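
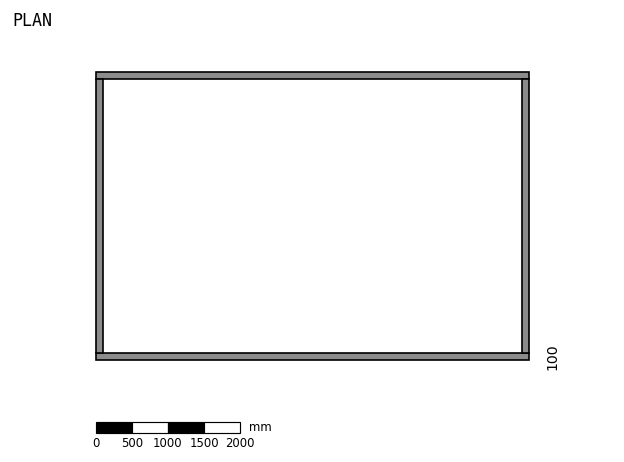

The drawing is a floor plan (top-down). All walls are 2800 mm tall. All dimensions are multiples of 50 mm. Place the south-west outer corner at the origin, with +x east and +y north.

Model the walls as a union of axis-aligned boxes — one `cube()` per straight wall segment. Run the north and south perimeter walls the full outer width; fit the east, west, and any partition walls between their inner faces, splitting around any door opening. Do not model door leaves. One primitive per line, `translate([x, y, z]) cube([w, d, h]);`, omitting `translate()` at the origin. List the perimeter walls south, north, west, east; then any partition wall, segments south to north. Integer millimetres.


cube([6000, 100, 2800]);
translate([0, 3900, 0]) cube([6000, 100, 2800]);
translate([0, 100, 0]) cube([100, 3800, 2800]);
translate([5900, 100, 0]) cube([100, 3800, 2800]);


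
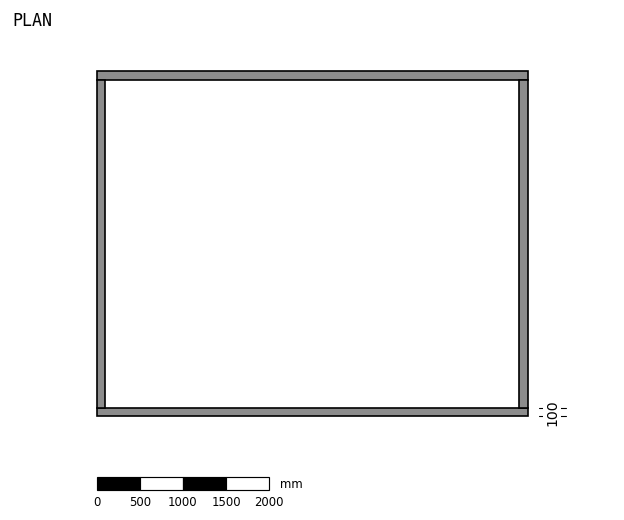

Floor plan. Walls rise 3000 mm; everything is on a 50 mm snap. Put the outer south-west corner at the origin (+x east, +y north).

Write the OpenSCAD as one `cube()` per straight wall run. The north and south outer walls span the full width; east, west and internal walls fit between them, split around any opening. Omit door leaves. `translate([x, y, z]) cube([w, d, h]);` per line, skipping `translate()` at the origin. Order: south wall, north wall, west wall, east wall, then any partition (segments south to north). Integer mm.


cube([5000, 100, 3000]);
translate([0, 3900, 0]) cube([5000, 100, 3000]);
translate([0, 100, 0]) cube([100, 3800, 3000]);
translate([4900, 100, 0]) cube([100, 3800, 3000]);


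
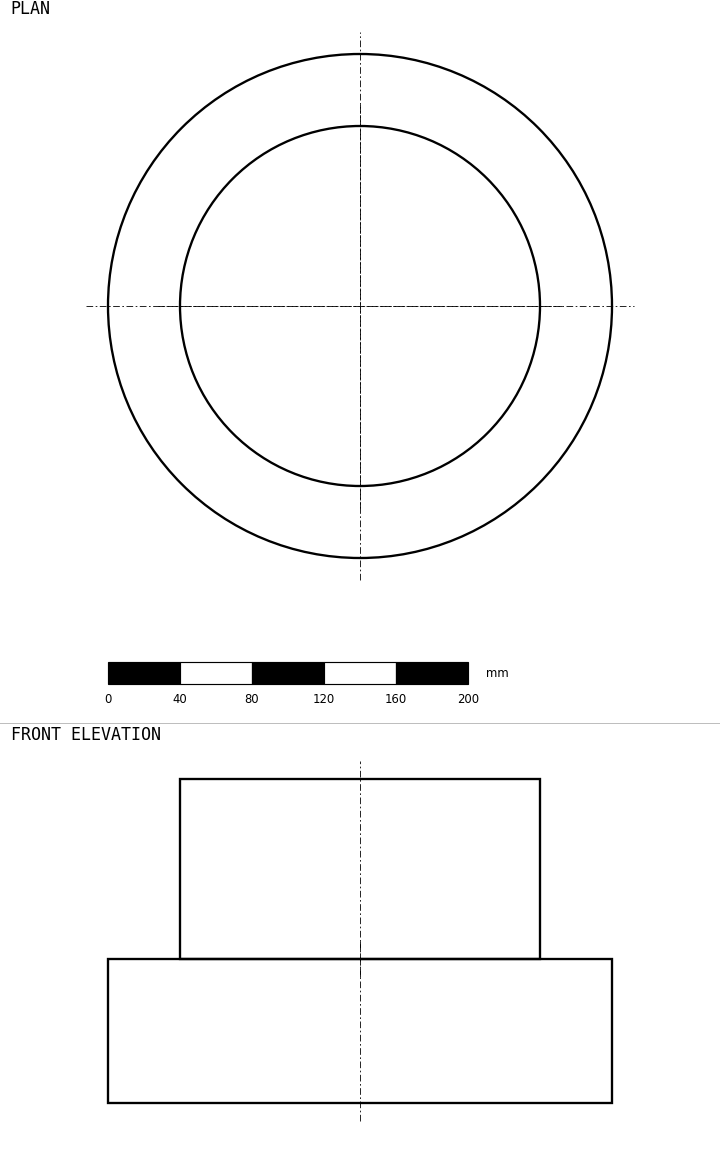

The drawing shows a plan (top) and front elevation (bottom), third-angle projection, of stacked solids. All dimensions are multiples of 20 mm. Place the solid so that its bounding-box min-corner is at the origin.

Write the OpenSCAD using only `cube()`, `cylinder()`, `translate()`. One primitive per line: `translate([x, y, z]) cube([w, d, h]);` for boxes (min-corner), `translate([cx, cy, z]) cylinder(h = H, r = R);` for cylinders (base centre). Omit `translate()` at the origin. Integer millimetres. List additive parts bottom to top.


translate([140, 140, 0]) cylinder(h = 80, r = 140);
translate([140, 140, 80]) cylinder(h = 100, r = 100);


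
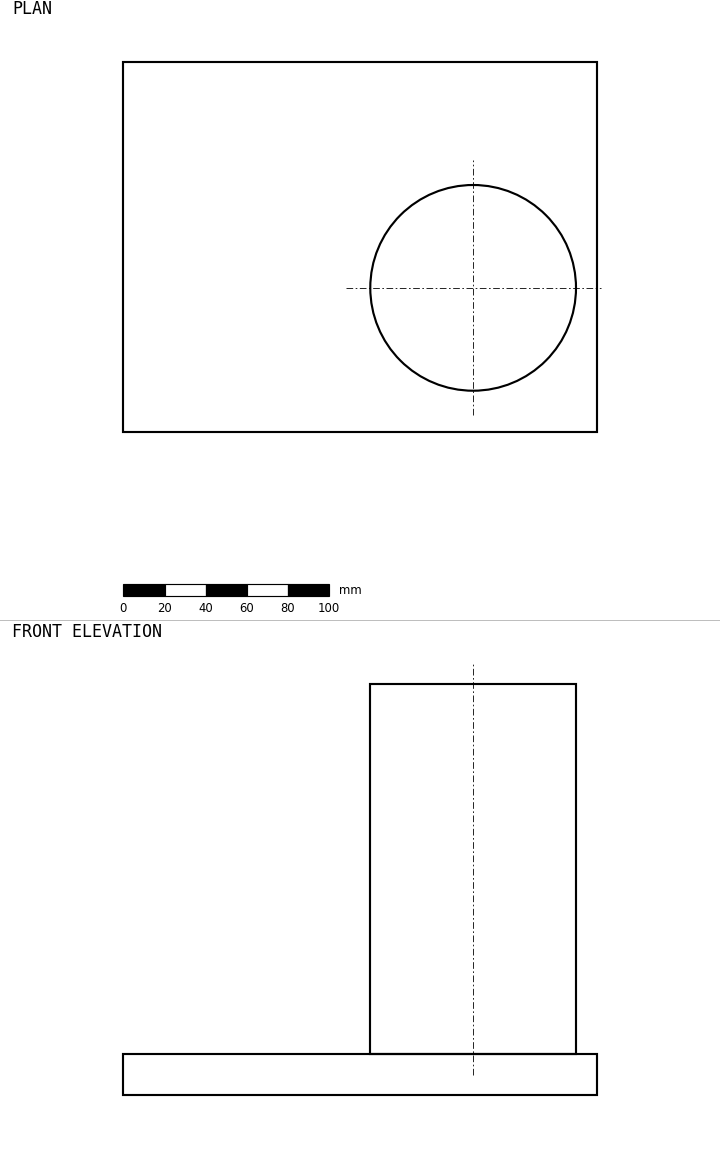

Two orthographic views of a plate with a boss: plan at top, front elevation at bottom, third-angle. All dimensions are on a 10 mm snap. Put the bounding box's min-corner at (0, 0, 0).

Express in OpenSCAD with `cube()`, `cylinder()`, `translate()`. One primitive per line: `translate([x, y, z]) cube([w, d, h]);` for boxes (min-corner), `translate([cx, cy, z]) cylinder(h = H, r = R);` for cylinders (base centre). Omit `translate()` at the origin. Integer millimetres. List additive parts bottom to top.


cube([230, 180, 20]);
translate([170, 70, 20]) cylinder(h = 180, r = 50);


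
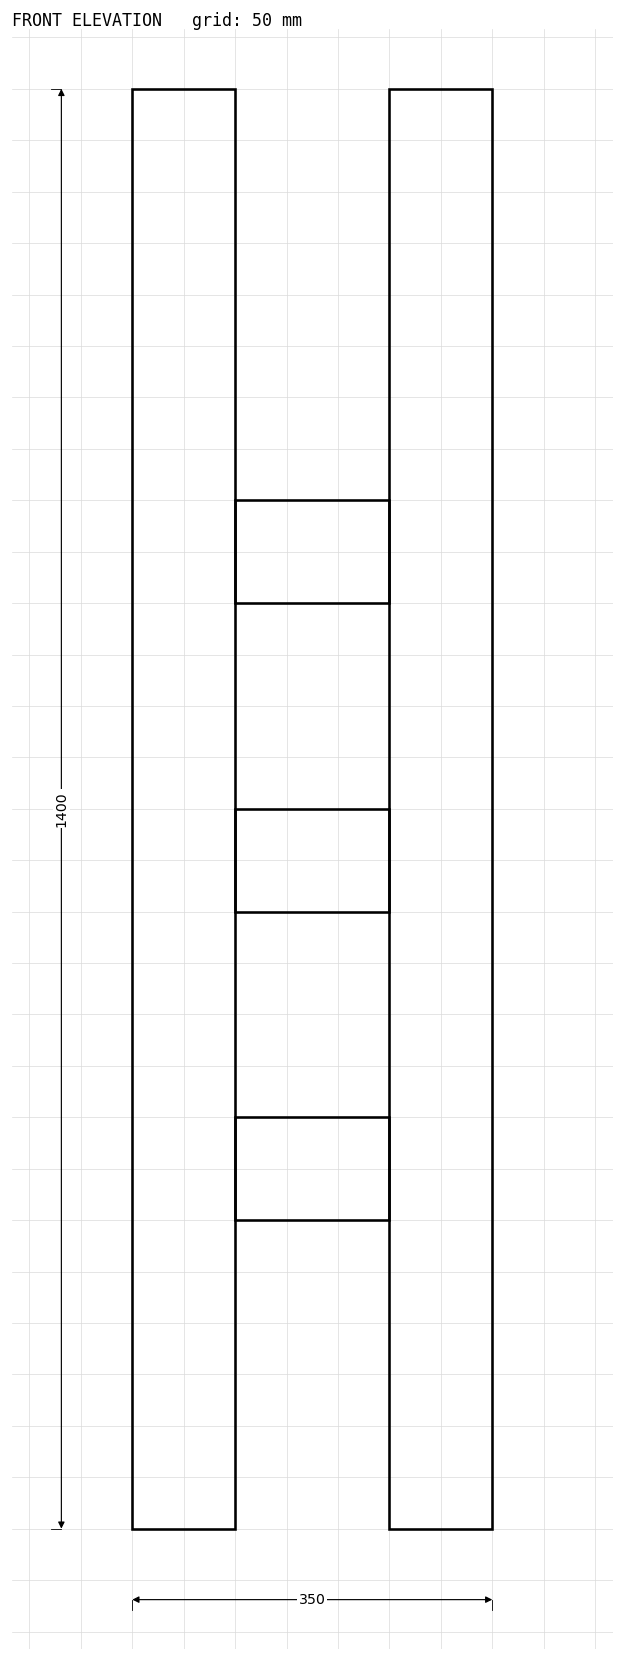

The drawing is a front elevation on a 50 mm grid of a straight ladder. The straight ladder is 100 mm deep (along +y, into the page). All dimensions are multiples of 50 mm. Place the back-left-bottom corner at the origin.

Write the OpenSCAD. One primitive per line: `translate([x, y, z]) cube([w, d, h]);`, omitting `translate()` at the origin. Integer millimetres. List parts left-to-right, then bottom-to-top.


cube([100, 100, 1400]);
translate([100, 0, 300]) cube([150, 100, 100]);
translate([100, 0, 600]) cube([150, 100, 100]);
translate([100, 0, 900]) cube([150, 100, 100]);
translate([250, 0, 0]) cube([100, 100, 1400]);


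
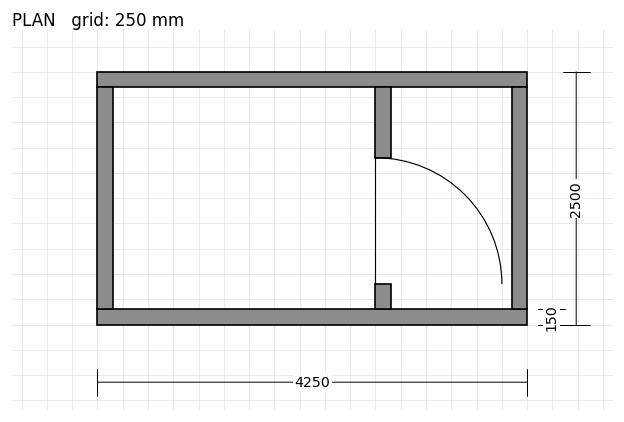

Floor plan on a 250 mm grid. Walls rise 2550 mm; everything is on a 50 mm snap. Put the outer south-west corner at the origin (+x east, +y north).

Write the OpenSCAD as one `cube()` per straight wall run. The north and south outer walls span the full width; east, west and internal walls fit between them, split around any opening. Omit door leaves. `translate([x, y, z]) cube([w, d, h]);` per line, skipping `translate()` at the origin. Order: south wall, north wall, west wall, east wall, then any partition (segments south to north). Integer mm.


cube([4250, 150, 2550]);
translate([0, 2350, 0]) cube([4250, 150, 2550]);
translate([0, 150, 0]) cube([150, 2200, 2550]);
translate([4100, 150, 0]) cube([150, 2200, 2550]);
translate([2750, 150, 0]) cube([150, 250, 2550]);
translate([2750, 1650, 0]) cube([150, 700, 2550]);


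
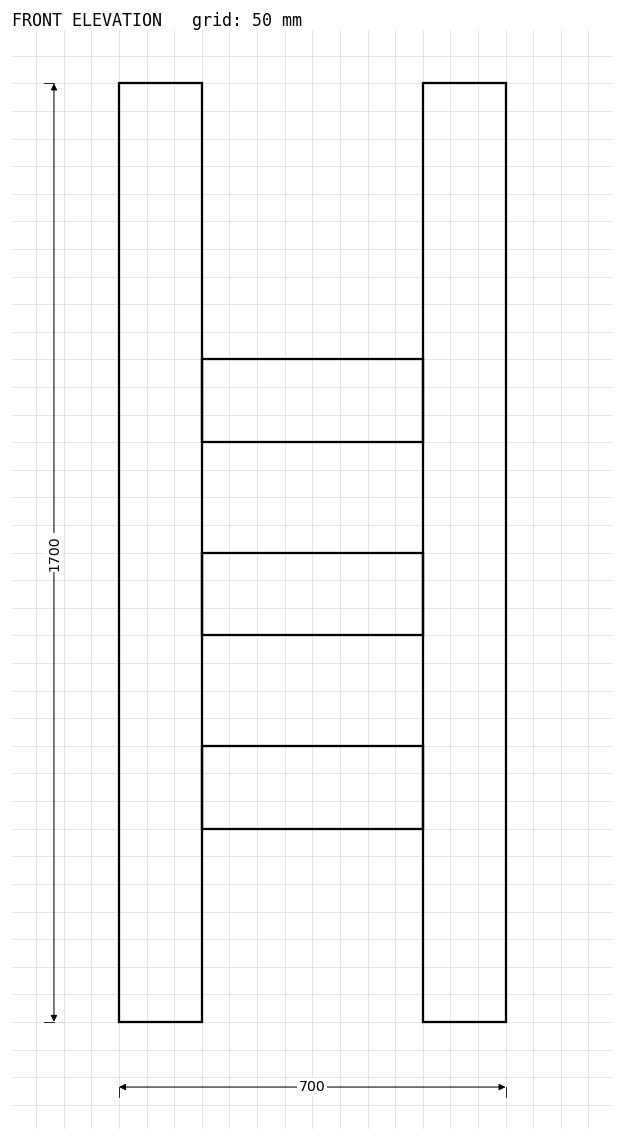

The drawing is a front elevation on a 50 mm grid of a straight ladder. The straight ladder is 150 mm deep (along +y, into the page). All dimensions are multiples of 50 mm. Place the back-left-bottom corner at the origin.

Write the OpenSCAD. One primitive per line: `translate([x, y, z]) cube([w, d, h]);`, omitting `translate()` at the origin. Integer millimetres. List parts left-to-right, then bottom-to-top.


cube([150, 150, 1700]);
translate([150, 0, 350]) cube([400, 150, 150]);
translate([150, 0, 700]) cube([400, 150, 150]);
translate([150, 0, 1050]) cube([400, 150, 150]);
translate([550, 0, 0]) cube([150, 150, 1700]);


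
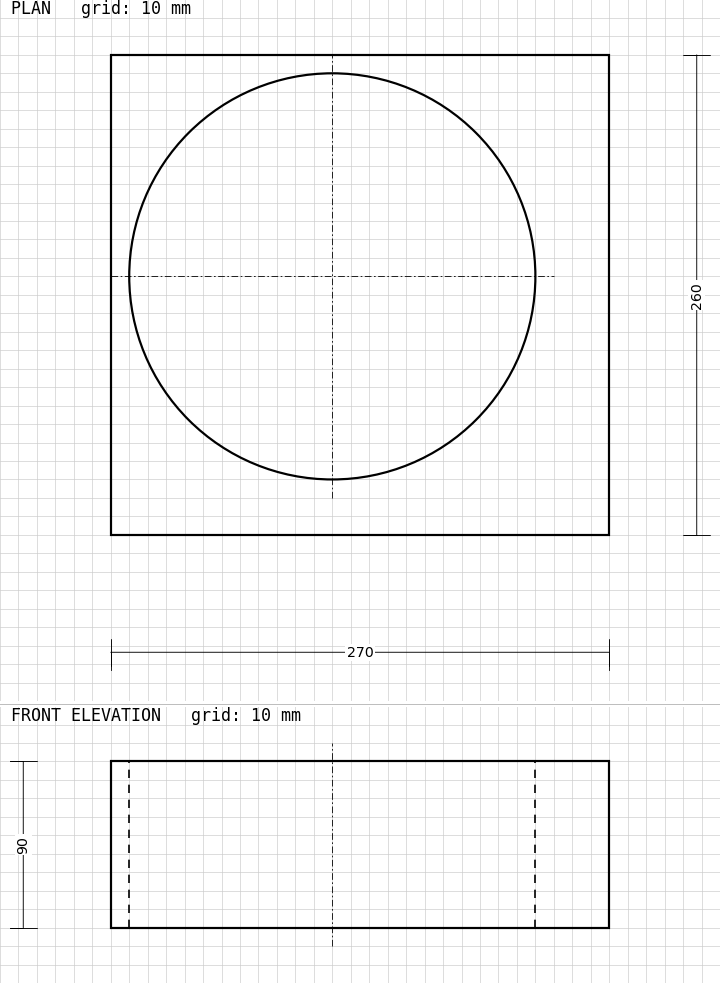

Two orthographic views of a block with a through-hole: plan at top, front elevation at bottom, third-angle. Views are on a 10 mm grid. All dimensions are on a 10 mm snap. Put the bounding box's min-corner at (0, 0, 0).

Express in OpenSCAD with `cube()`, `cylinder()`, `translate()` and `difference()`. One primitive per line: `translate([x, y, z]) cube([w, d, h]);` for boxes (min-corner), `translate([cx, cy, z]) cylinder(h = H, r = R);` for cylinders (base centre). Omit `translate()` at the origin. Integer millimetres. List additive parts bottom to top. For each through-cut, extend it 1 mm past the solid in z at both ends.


difference() {
  cube([270, 260, 90]);
  translate([120, 140, -1]) cylinder(h = 92, r = 110);
}


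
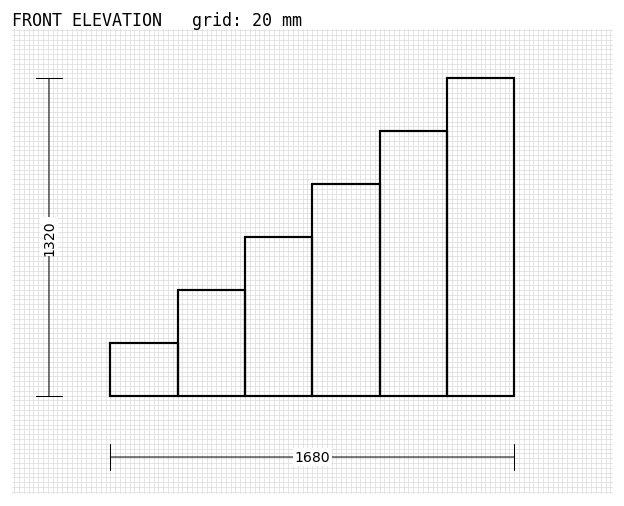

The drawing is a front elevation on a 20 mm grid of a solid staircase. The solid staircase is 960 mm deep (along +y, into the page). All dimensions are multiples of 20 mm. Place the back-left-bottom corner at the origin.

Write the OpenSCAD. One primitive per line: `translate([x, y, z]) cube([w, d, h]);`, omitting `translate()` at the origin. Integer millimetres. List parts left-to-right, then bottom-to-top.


cube([280, 960, 220]);
translate([280, 0, 0]) cube([280, 960, 440]);
translate([560, 0, 0]) cube([280, 960, 660]);
translate([840, 0, 0]) cube([280, 960, 880]);
translate([1120, 0, 0]) cube([280, 960, 1100]);
translate([1400, 0, 0]) cube([280, 960, 1320]);


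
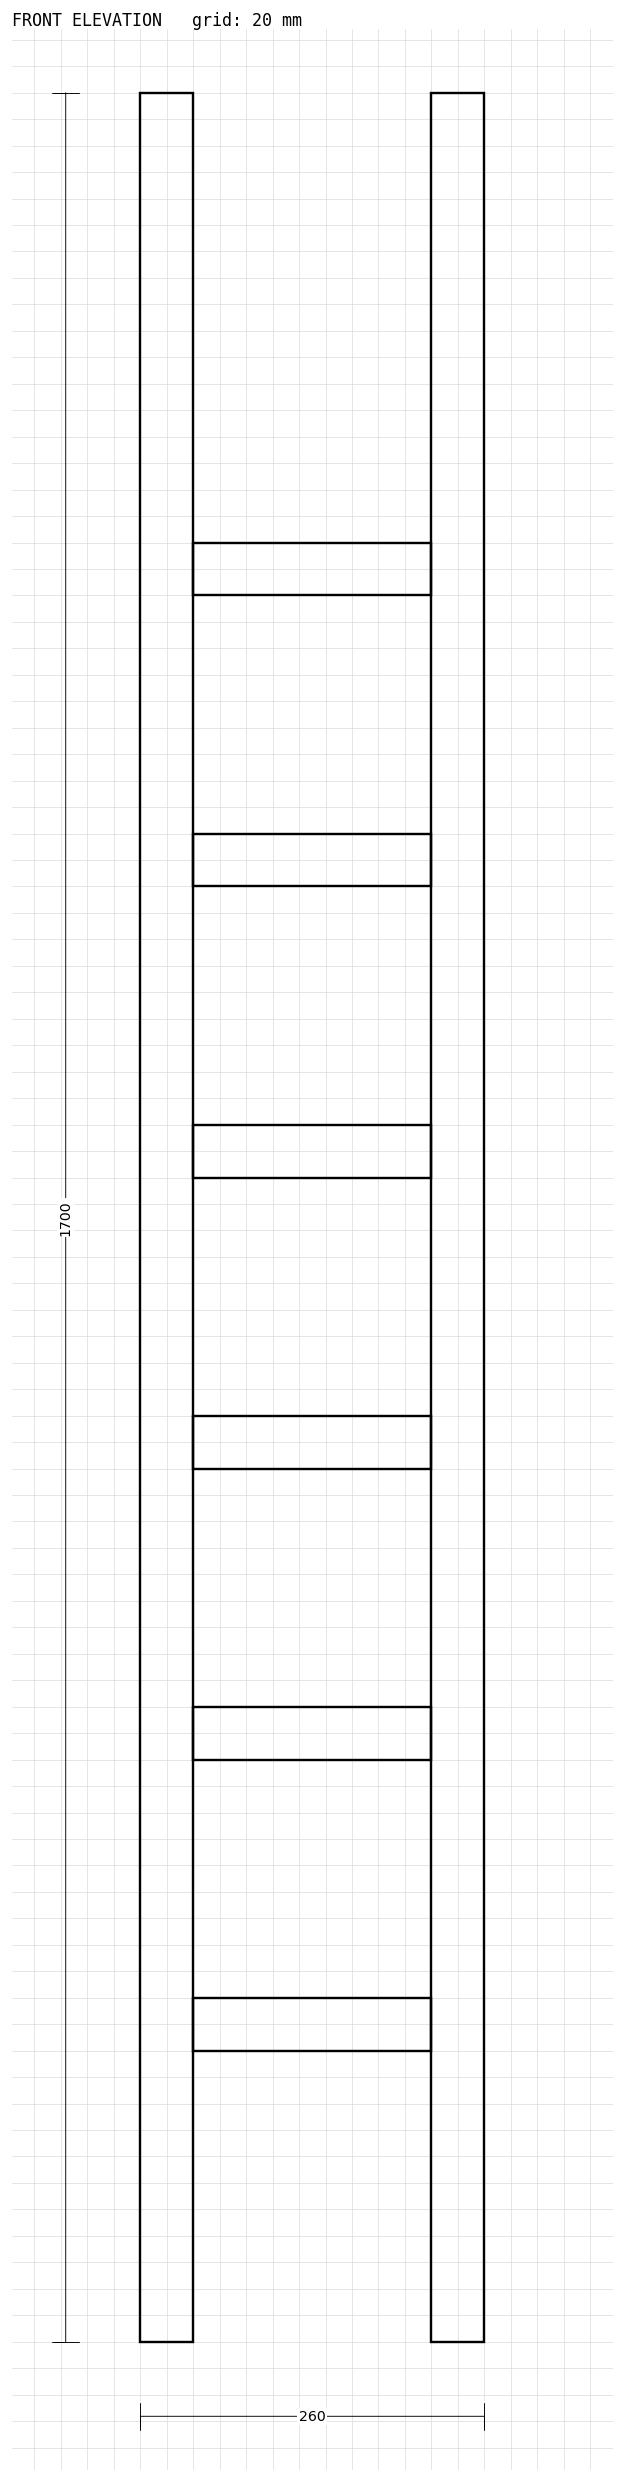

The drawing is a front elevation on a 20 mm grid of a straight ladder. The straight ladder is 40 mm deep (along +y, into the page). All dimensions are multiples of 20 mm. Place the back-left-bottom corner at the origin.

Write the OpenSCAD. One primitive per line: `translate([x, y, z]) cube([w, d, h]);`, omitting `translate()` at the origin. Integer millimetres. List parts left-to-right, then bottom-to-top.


cube([40, 40, 1700]);
translate([40, 0, 220]) cube([180, 40, 40]);
translate([40, 0, 440]) cube([180, 40, 40]);
translate([40, 0, 660]) cube([180, 40, 40]);
translate([40, 0, 880]) cube([180, 40, 40]);
translate([40, 0, 1100]) cube([180, 40, 40]);
translate([40, 0, 1320]) cube([180, 40, 40]);
translate([220, 0, 0]) cube([40, 40, 1700]);


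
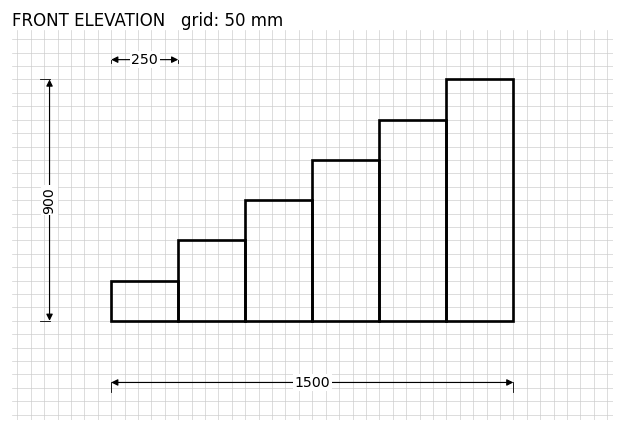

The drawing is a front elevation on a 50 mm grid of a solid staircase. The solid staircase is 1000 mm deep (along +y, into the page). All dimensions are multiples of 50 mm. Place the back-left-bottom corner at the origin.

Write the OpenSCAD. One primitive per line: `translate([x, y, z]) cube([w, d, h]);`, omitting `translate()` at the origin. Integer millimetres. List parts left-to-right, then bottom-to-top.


cube([250, 1000, 150]);
translate([250, 0, 0]) cube([250, 1000, 300]);
translate([500, 0, 0]) cube([250, 1000, 450]);
translate([750, 0, 0]) cube([250, 1000, 600]);
translate([1000, 0, 0]) cube([250, 1000, 750]);
translate([1250, 0, 0]) cube([250, 1000, 900]);


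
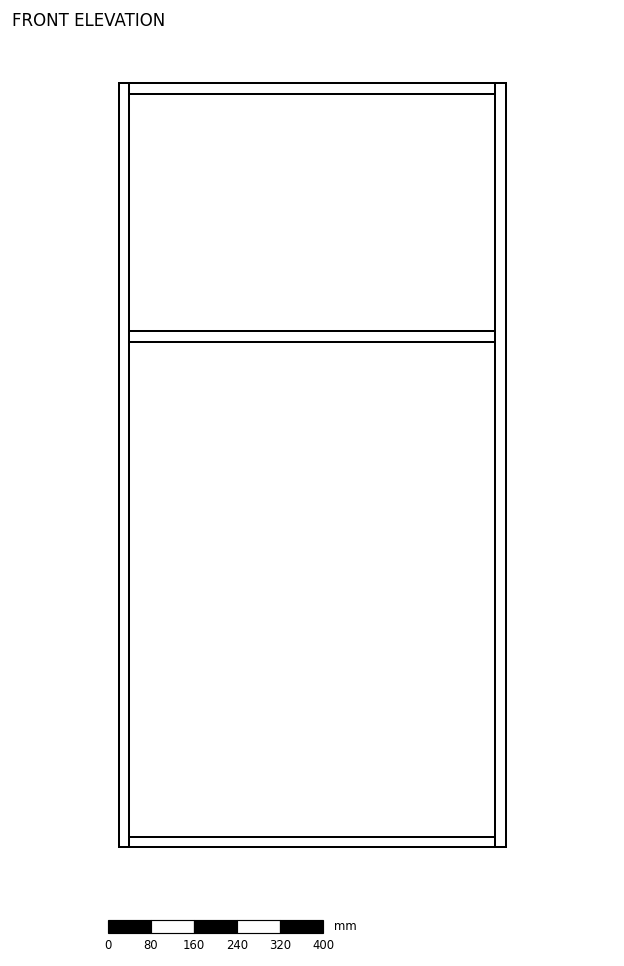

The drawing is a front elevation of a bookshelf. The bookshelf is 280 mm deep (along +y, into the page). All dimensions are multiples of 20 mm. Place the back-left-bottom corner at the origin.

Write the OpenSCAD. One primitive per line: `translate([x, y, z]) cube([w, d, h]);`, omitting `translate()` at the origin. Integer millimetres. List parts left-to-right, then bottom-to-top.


cube([20, 280, 1420]);
translate([20, 0, 0]) cube([680, 280, 20]);
translate([20, 0, 940]) cube([680, 280, 20]);
translate([20, 0, 1400]) cube([680, 280, 20]);
translate([700, 0, 0]) cube([20, 280, 1420]);


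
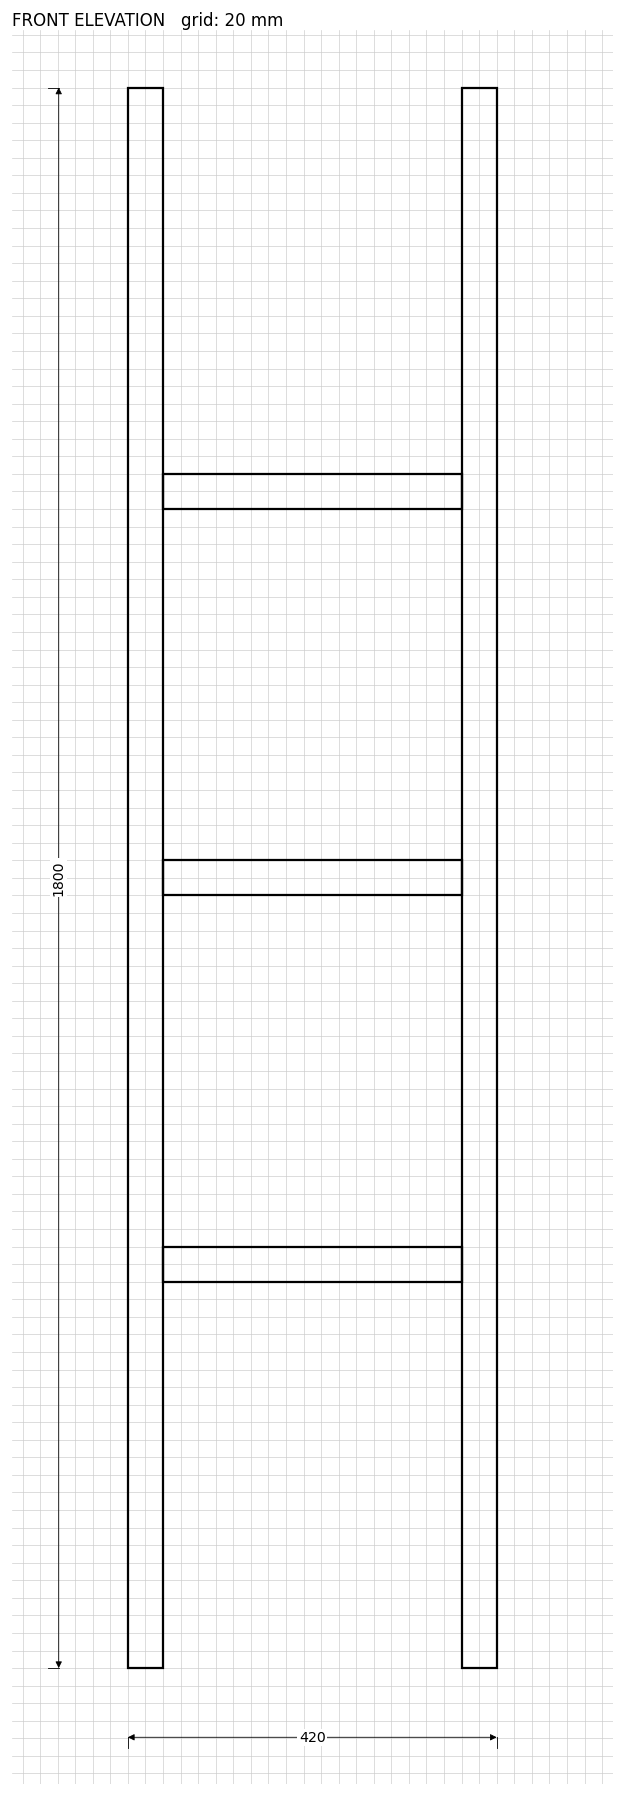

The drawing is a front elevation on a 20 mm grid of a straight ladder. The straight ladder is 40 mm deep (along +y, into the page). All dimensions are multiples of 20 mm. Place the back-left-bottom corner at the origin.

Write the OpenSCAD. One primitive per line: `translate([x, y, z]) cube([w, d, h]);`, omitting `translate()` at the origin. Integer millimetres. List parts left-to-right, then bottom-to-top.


cube([40, 40, 1800]);
translate([40, 0, 440]) cube([340, 40, 40]);
translate([40, 0, 880]) cube([340, 40, 40]);
translate([40, 0, 1320]) cube([340, 40, 40]);
translate([380, 0, 0]) cube([40, 40, 1800]);


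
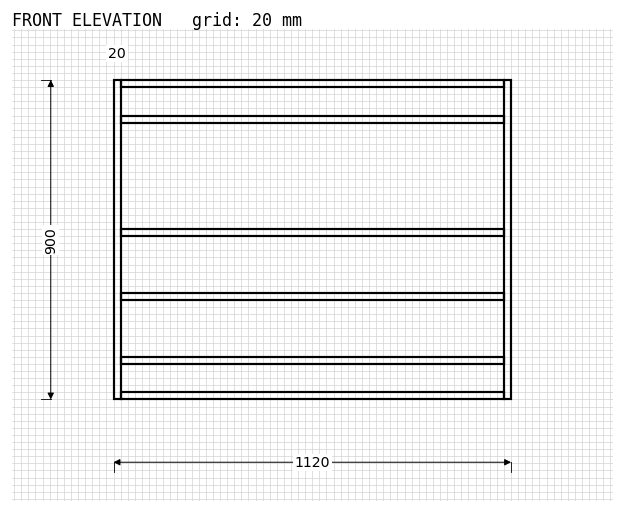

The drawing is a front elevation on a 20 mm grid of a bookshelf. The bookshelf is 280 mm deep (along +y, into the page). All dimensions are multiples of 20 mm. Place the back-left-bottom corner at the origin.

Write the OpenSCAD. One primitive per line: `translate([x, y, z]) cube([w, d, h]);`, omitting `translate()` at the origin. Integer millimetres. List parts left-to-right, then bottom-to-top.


cube([20, 280, 900]);
translate([20, 0, 0]) cube([1080, 280, 20]);
translate([20, 0, 100]) cube([1080, 280, 20]);
translate([20, 0, 280]) cube([1080, 280, 20]);
translate([20, 0, 460]) cube([1080, 280, 20]);
translate([20, 0, 780]) cube([1080, 280, 20]);
translate([20, 0, 880]) cube([1080, 280, 20]);
translate([1100, 0, 0]) cube([20, 280, 900]);


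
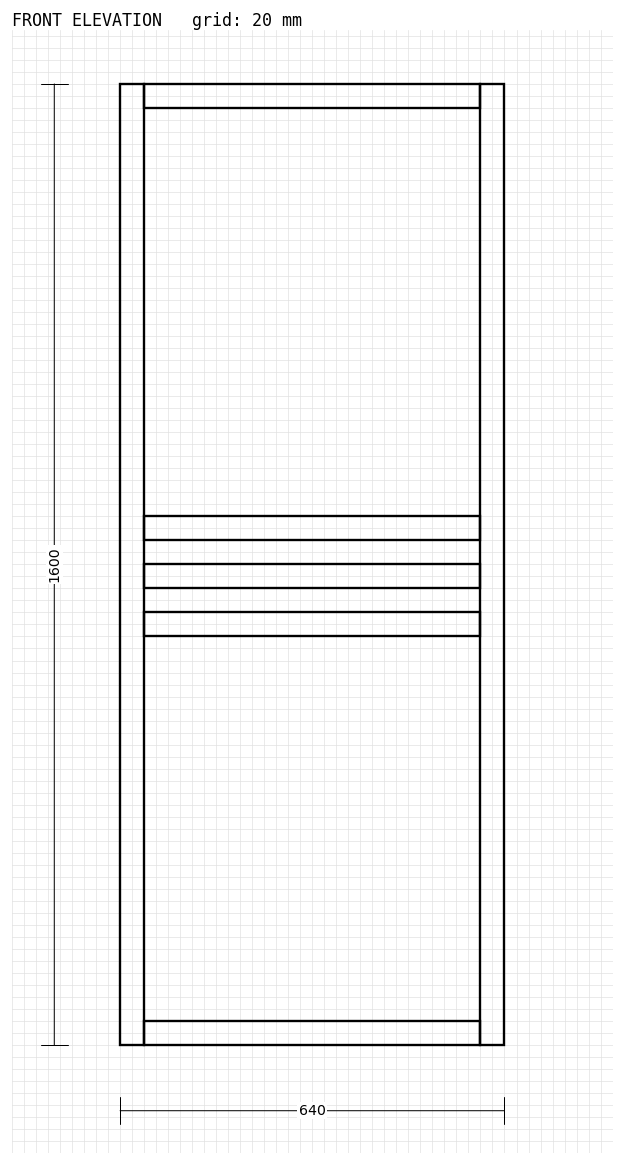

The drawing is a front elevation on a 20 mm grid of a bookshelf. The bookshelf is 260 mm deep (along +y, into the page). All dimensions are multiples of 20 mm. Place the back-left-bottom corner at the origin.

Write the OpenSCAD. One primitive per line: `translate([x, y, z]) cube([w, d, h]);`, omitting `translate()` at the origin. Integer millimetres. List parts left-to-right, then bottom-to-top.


cube([40, 260, 1600]);
translate([40, 0, 0]) cube([560, 260, 40]);
translate([40, 0, 680]) cube([560, 260, 40]);
translate([40, 0, 760]) cube([560, 260, 40]);
translate([40, 0, 840]) cube([560, 260, 40]);
translate([40, 0, 1560]) cube([560, 260, 40]);
translate([600, 0, 0]) cube([40, 260, 1600]);


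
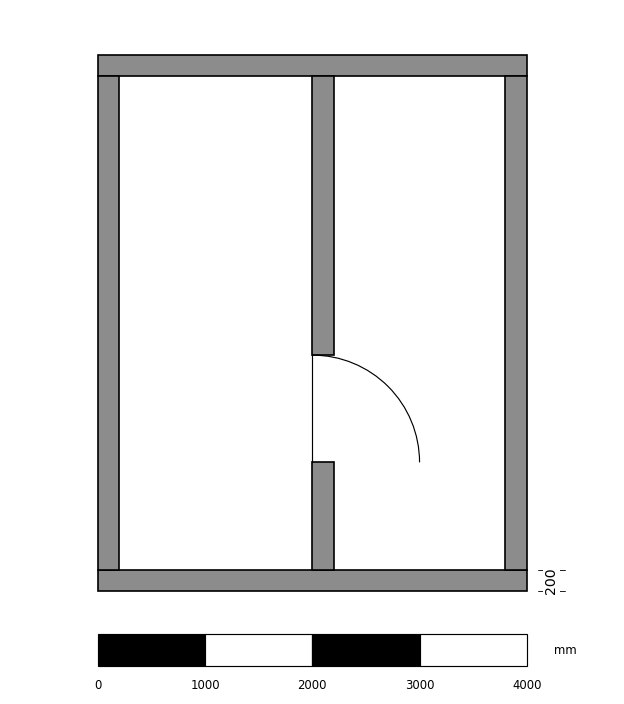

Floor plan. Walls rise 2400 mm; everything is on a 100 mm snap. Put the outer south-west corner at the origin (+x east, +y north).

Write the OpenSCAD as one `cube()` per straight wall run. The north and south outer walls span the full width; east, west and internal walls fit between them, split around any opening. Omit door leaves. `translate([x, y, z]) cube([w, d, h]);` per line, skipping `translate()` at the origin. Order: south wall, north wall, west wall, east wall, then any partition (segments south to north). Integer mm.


cube([4000, 200, 2400]);
translate([0, 4800, 0]) cube([4000, 200, 2400]);
translate([0, 200, 0]) cube([200, 4600, 2400]);
translate([3800, 200, 0]) cube([200, 4600, 2400]);
translate([2000, 200, 0]) cube([200, 1000, 2400]);
translate([2000, 2200, 0]) cube([200, 2600, 2400]);


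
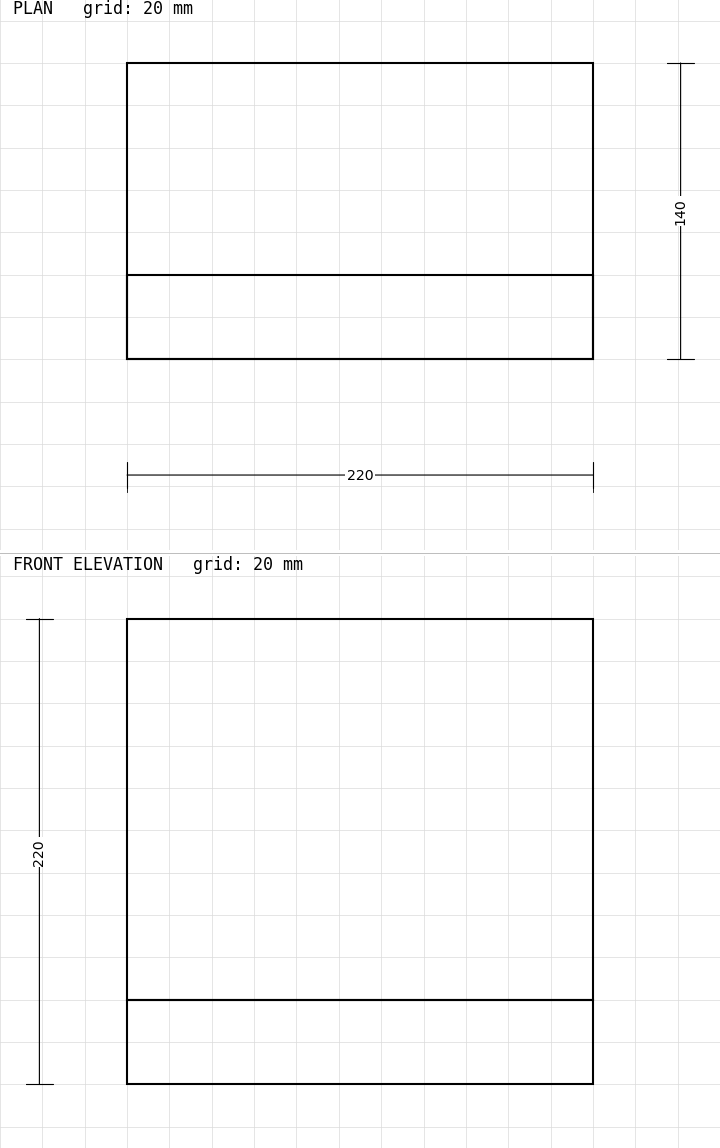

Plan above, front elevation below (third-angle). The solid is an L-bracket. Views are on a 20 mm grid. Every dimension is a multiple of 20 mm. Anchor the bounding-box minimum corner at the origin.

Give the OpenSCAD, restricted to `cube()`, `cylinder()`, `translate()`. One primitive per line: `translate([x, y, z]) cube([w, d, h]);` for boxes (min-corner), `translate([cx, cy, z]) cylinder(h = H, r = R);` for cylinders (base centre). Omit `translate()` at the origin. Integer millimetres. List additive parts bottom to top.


cube([220, 140, 40]);
translate([0, 0, 40]) cube([220, 40, 180]);


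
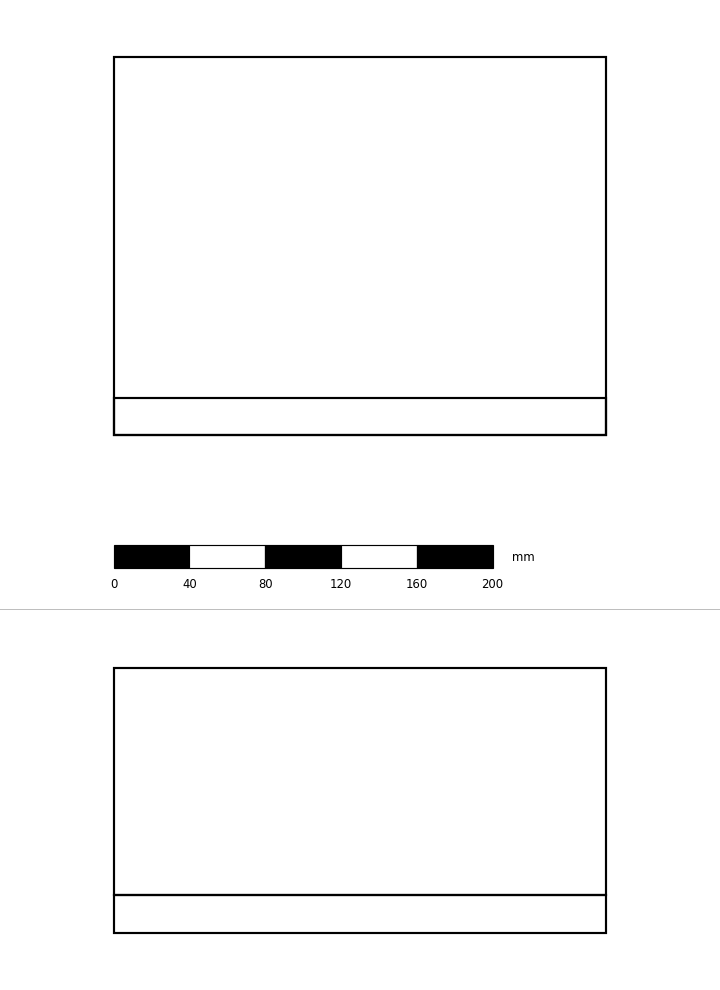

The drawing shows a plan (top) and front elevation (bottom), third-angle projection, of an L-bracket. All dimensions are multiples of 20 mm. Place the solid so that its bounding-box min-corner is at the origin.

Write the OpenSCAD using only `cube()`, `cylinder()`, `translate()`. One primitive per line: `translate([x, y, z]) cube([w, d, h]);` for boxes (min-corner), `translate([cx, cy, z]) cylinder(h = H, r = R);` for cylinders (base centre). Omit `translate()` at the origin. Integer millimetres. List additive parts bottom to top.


cube([260, 200, 20]);
translate([0, 0, 20]) cube([260, 20, 120]);


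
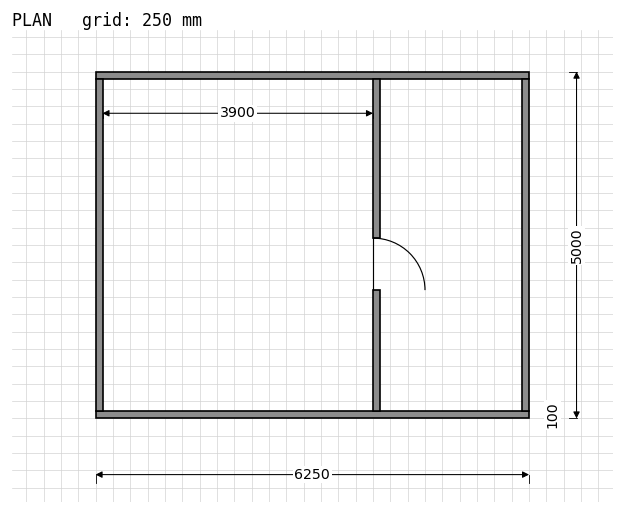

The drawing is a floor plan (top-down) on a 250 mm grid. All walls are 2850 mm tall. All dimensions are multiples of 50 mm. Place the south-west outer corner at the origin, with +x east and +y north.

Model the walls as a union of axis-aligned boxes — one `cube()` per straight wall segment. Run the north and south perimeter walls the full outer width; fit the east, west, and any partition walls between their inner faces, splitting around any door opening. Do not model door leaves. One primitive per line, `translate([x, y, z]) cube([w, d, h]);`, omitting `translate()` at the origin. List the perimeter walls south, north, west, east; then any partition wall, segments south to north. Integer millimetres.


cube([6250, 100, 2850]);
translate([0, 4900, 0]) cube([6250, 100, 2850]);
translate([0, 100, 0]) cube([100, 4800, 2850]);
translate([6150, 100, 0]) cube([100, 4800, 2850]);
translate([4000, 100, 0]) cube([100, 1750, 2850]);
translate([4000, 2600, 0]) cube([100, 2300, 2850]);


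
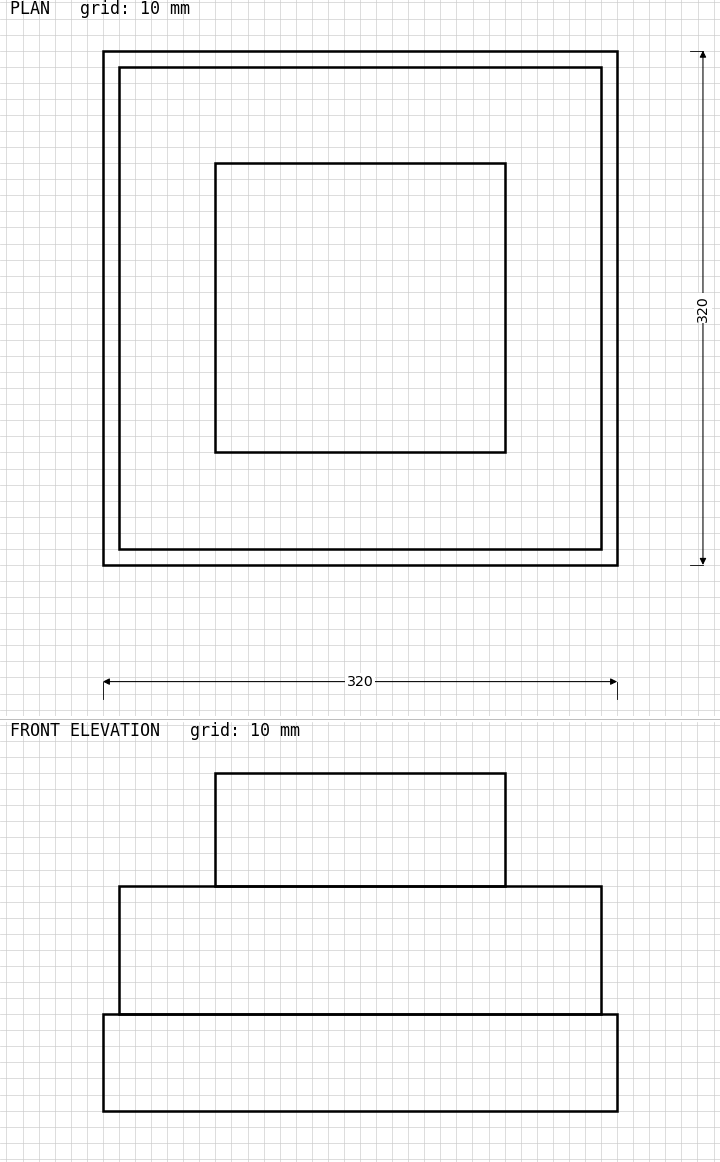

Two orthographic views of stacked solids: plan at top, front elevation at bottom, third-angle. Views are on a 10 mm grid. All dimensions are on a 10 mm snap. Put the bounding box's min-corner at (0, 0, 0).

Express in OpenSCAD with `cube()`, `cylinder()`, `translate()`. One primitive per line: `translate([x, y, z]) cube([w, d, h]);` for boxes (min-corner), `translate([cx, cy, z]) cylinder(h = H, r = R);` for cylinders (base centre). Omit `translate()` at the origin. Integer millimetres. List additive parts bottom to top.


cube([320, 320, 60]);
translate([10, 10, 60]) cube([300, 300, 80]);
translate([70, 70, 140]) cube([180, 180, 70]);


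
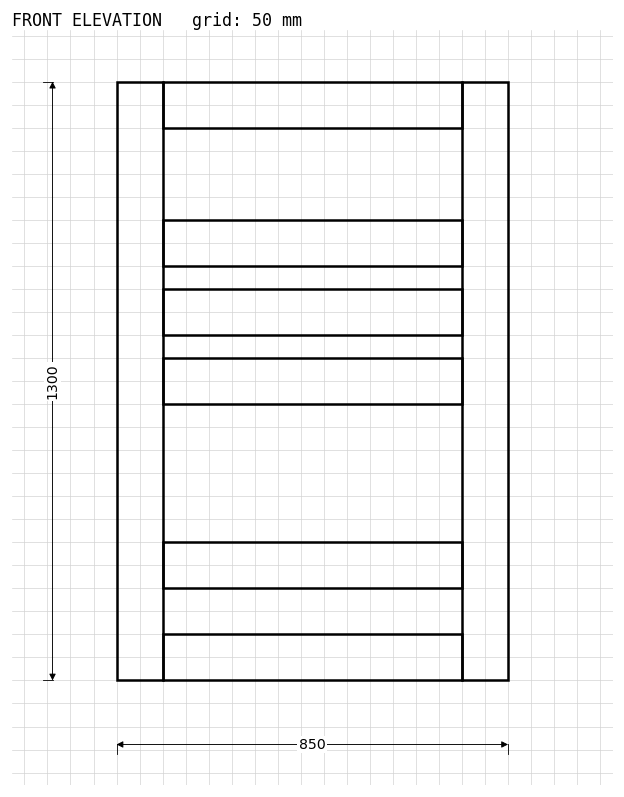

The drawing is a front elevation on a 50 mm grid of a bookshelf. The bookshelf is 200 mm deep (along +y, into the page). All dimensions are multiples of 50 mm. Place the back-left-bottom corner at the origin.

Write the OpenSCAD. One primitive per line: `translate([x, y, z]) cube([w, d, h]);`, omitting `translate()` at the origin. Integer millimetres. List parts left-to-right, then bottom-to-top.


cube([100, 200, 1300]);
translate([100, 0, 0]) cube([650, 200, 100]);
translate([100, 0, 200]) cube([650, 200, 100]);
translate([100, 0, 600]) cube([650, 200, 100]);
translate([100, 0, 750]) cube([650, 200, 100]);
translate([100, 0, 900]) cube([650, 200, 100]);
translate([100, 0, 1200]) cube([650, 200, 100]);
translate([750, 0, 0]) cube([100, 200, 1300]);


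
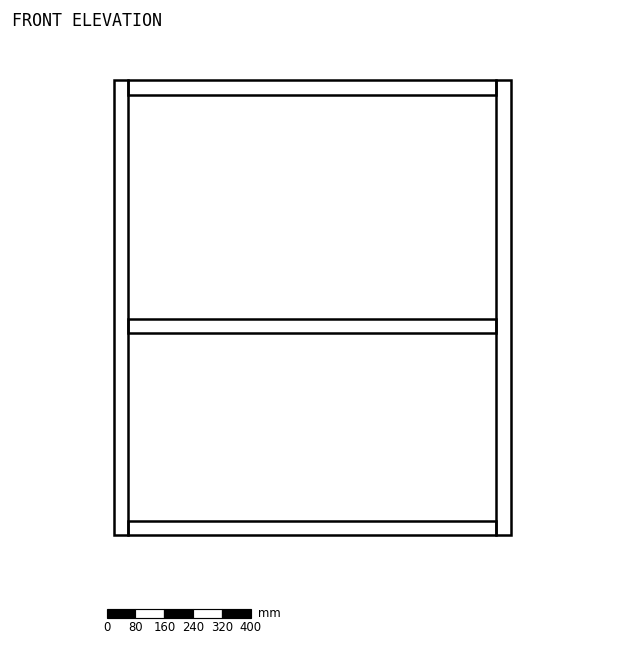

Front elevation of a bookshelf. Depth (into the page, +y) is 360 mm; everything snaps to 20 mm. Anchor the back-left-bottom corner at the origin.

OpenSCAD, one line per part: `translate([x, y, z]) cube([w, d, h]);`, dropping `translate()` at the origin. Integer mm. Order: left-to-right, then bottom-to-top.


cube([40, 360, 1260]);
translate([40, 0, 0]) cube([1020, 360, 40]);
translate([40, 0, 560]) cube([1020, 360, 40]);
translate([40, 0, 1220]) cube([1020, 360, 40]);
translate([1060, 0, 0]) cube([40, 360, 1260]);


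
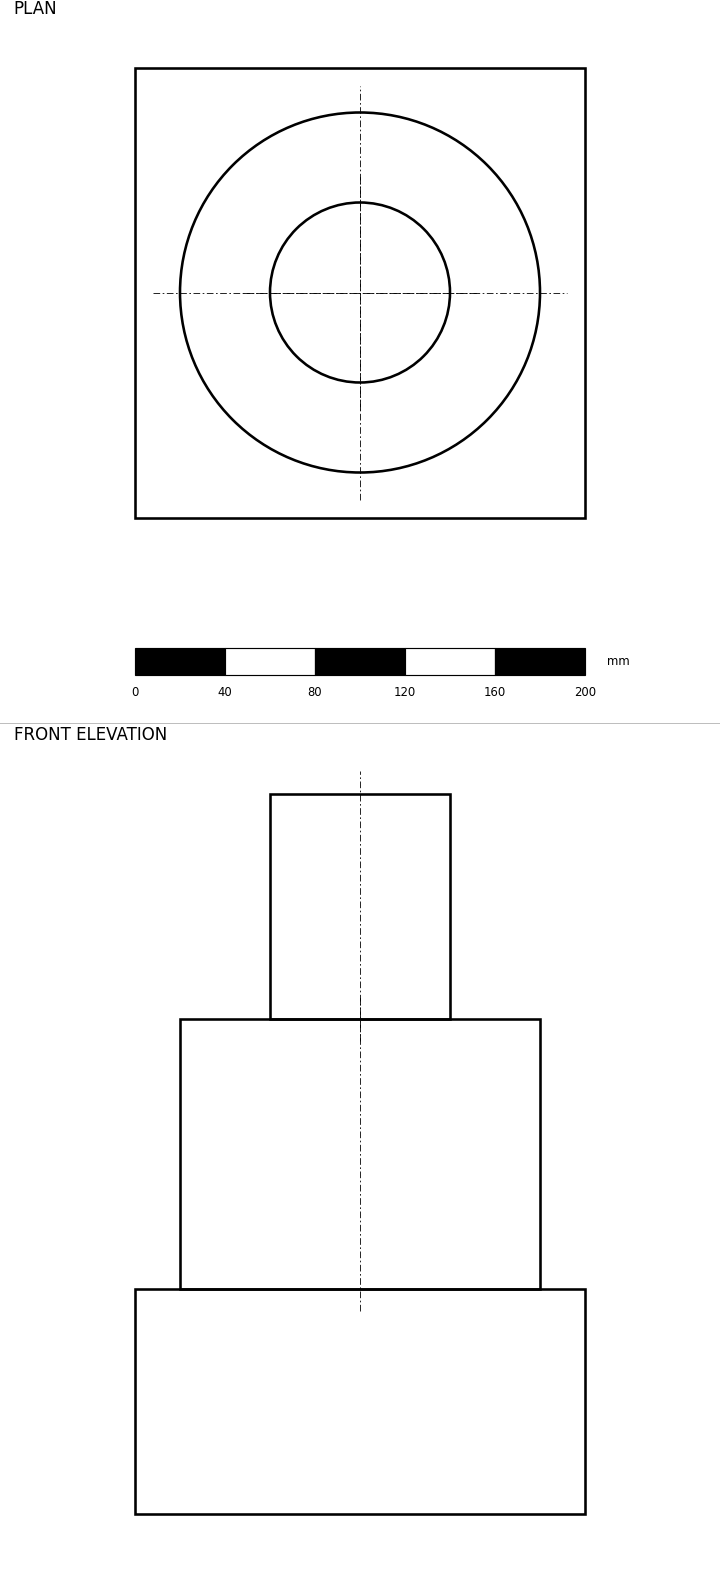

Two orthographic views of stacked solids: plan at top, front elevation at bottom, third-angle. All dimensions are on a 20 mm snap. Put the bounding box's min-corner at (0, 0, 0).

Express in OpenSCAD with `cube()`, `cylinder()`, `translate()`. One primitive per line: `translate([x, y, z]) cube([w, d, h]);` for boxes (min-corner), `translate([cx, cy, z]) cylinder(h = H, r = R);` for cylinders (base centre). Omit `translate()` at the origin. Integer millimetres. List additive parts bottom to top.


cube([200, 200, 100]);
translate([100, 100, 100]) cylinder(h = 120, r = 80);
translate([100, 100, 220]) cylinder(h = 100, r = 40);


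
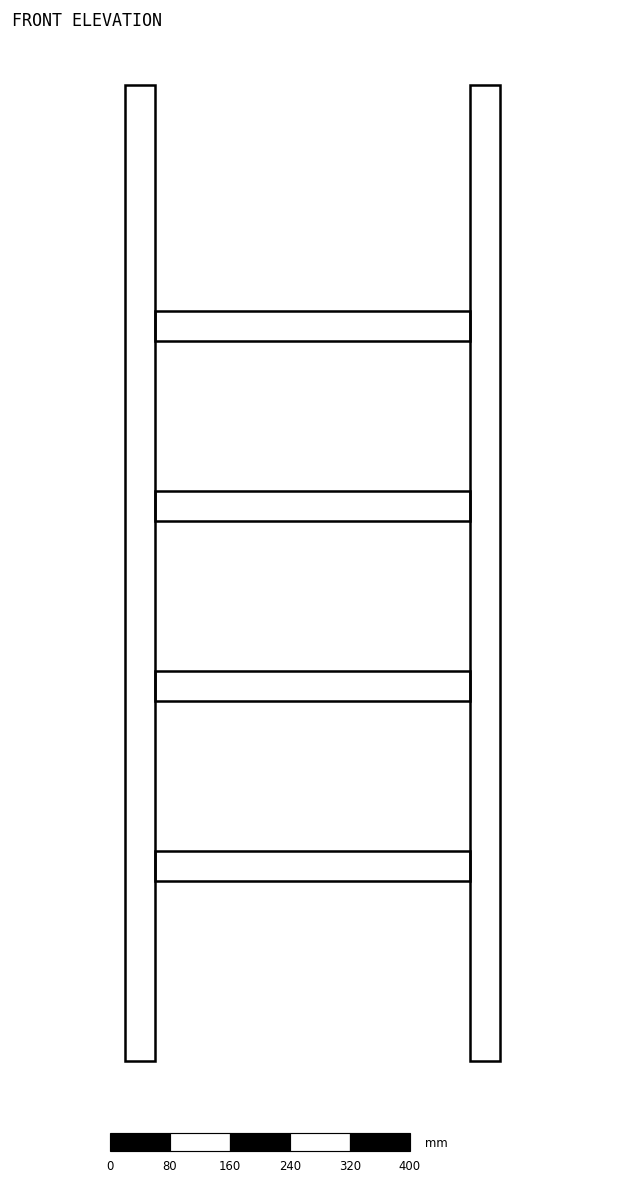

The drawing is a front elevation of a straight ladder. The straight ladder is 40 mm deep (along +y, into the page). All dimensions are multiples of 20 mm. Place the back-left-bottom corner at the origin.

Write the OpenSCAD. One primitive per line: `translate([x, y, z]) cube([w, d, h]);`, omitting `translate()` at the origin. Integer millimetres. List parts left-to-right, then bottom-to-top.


cube([40, 40, 1300]);
translate([40, 0, 240]) cube([420, 40, 40]);
translate([40, 0, 480]) cube([420, 40, 40]);
translate([40, 0, 720]) cube([420, 40, 40]);
translate([40, 0, 960]) cube([420, 40, 40]);
translate([460, 0, 0]) cube([40, 40, 1300]);


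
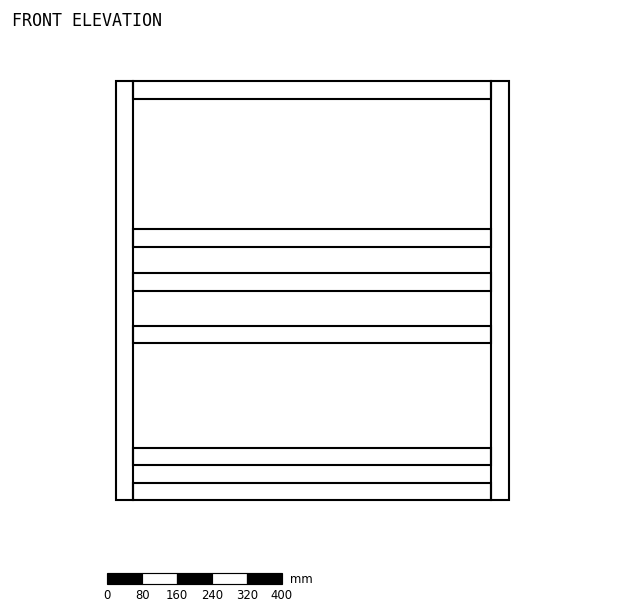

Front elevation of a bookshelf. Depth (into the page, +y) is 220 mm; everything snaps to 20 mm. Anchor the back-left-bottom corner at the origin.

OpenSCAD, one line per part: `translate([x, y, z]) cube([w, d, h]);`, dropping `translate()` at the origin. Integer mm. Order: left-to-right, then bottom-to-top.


cube([40, 220, 960]);
translate([40, 0, 0]) cube([820, 220, 40]);
translate([40, 0, 80]) cube([820, 220, 40]);
translate([40, 0, 360]) cube([820, 220, 40]);
translate([40, 0, 480]) cube([820, 220, 40]);
translate([40, 0, 580]) cube([820, 220, 40]);
translate([40, 0, 920]) cube([820, 220, 40]);
translate([860, 0, 0]) cube([40, 220, 960]);


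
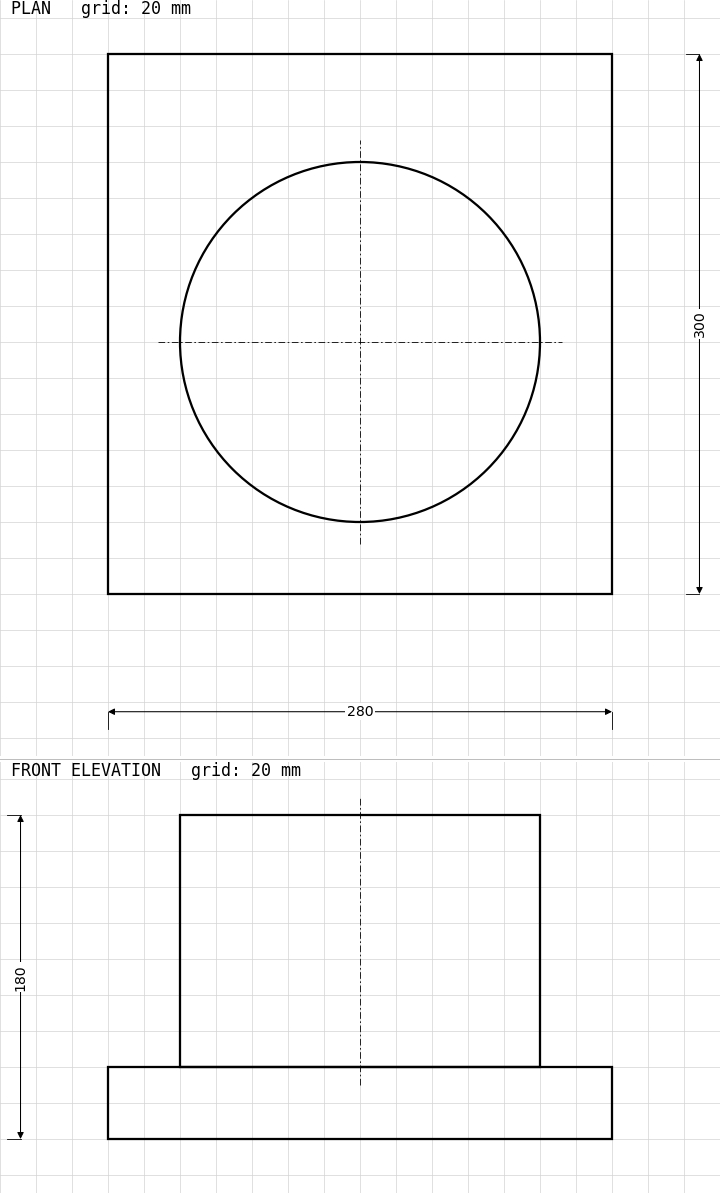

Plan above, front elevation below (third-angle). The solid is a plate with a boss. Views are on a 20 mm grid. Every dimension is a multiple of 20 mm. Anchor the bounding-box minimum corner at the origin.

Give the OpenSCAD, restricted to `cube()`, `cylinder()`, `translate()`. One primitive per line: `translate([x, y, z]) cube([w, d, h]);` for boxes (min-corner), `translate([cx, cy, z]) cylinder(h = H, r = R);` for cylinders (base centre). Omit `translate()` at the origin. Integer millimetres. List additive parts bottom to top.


cube([280, 300, 40]);
translate([140, 140, 40]) cylinder(h = 140, r = 100);


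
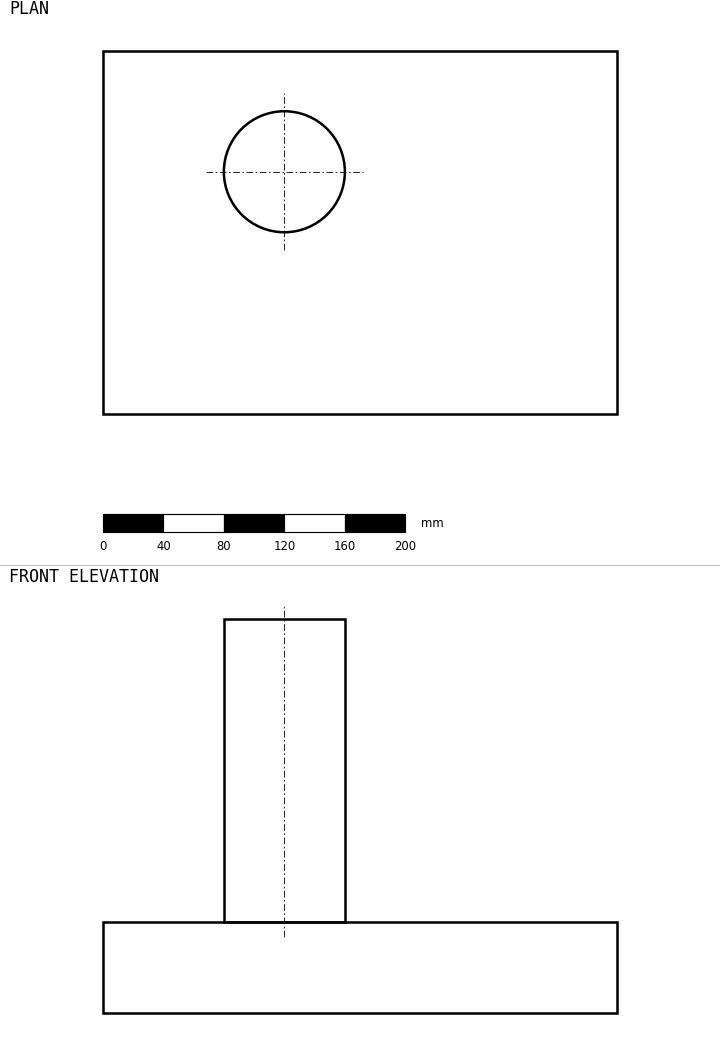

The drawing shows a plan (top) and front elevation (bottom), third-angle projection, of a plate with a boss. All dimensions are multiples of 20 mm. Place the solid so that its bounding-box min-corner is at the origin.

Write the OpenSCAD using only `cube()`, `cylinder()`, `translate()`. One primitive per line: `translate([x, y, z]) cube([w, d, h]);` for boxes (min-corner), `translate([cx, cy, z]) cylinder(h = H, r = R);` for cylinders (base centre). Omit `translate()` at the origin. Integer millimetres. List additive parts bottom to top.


cube([340, 240, 60]);
translate([120, 160, 60]) cylinder(h = 200, r = 40);


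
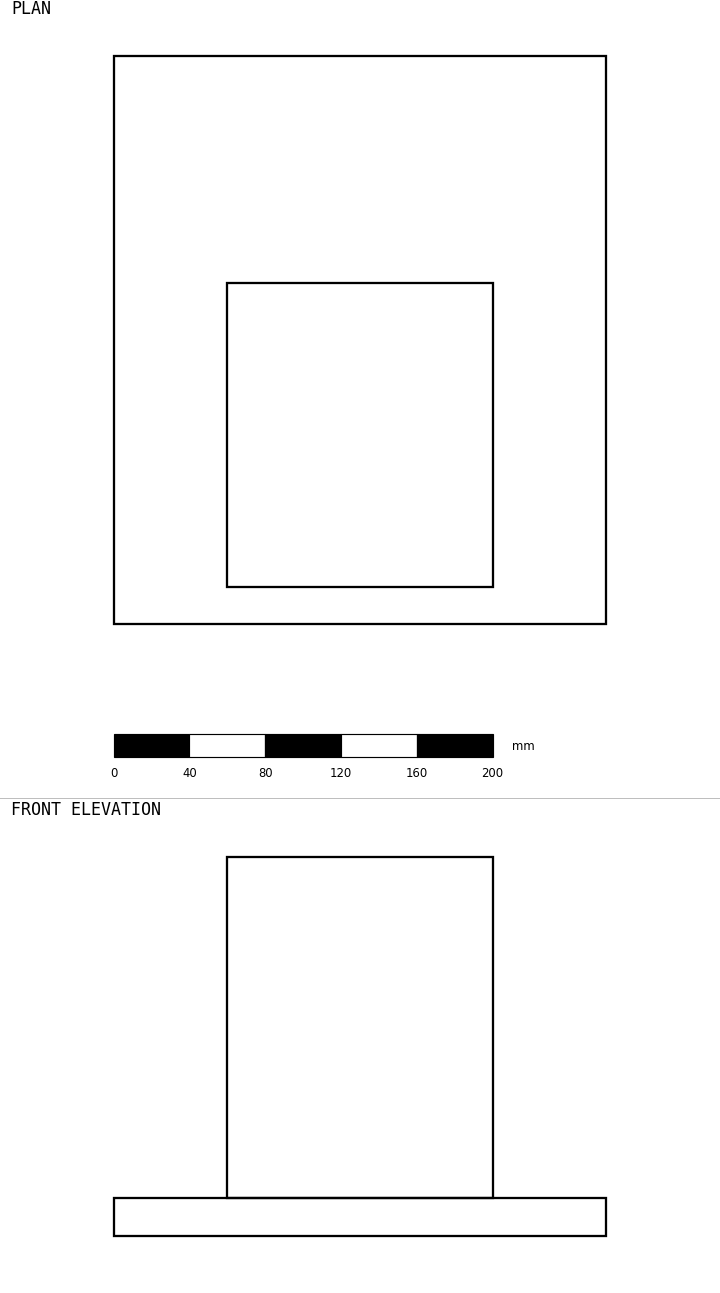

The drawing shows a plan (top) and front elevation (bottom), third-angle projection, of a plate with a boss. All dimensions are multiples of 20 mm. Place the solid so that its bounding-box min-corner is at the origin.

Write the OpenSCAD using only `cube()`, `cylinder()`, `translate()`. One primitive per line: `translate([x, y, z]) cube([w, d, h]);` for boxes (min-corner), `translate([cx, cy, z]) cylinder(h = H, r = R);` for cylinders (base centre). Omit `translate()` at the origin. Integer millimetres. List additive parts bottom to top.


cube([260, 300, 20]);
translate([60, 20, 20]) cube([140, 160, 180]);


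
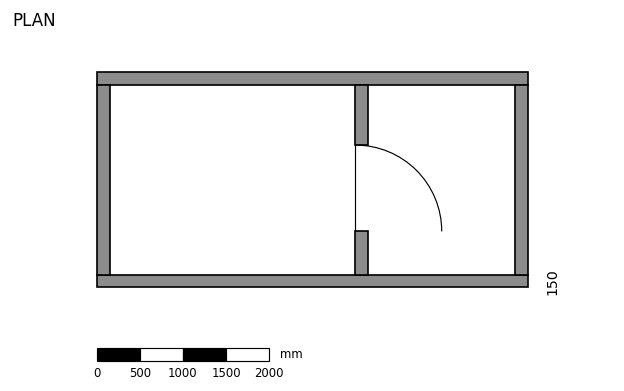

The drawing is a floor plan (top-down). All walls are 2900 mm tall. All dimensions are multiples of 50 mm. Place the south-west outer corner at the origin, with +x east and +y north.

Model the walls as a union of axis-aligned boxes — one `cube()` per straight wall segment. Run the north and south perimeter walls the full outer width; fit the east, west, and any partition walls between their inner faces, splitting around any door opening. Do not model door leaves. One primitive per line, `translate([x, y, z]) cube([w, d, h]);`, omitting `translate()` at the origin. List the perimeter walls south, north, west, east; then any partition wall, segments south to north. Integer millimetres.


cube([5000, 150, 2900]);
translate([0, 2350, 0]) cube([5000, 150, 2900]);
translate([0, 150, 0]) cube([150, 2200, 2900]);
translate([4850, 150, 0]) cube([150, 2200, 2900]);
translate([3000, 150, 0]) cube([150, 500, 2900]);
translate([3000, 1650, 0]) cube([150, 700, 2900]);


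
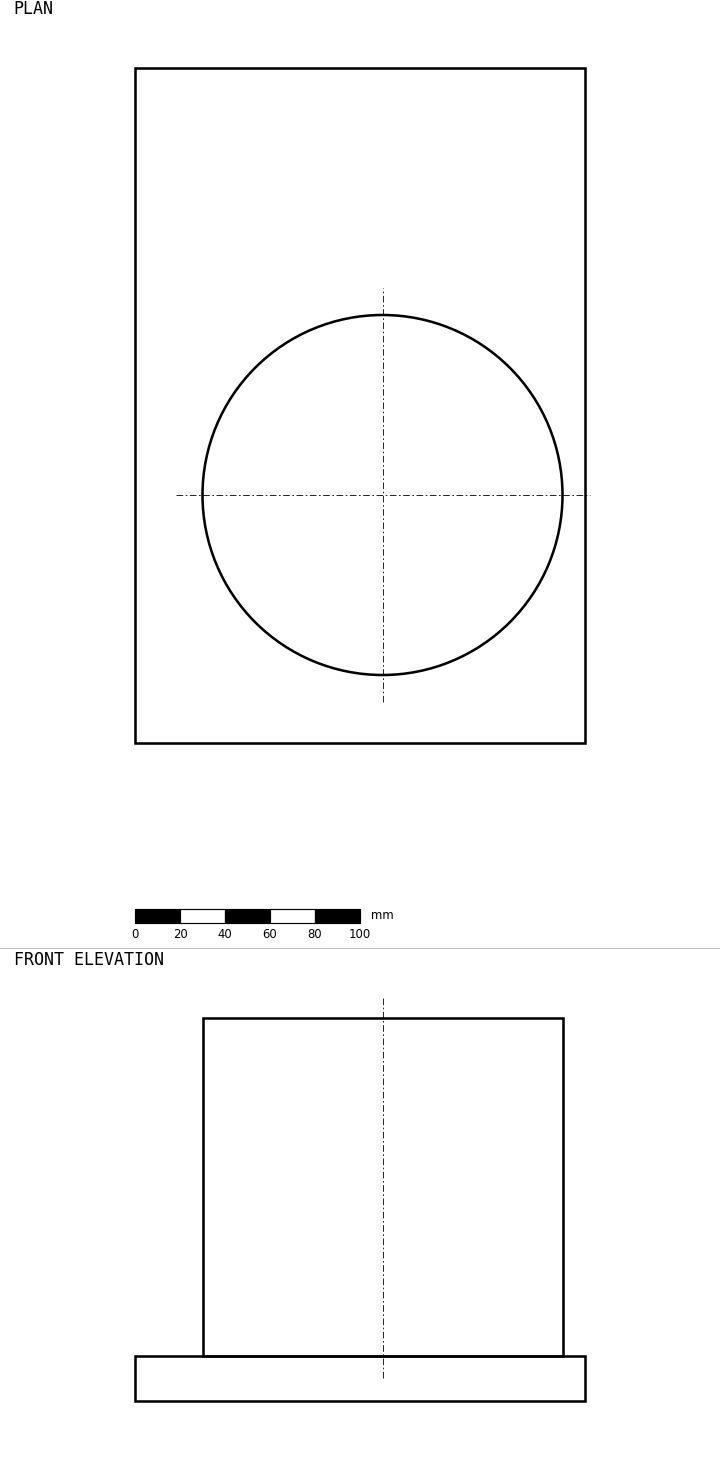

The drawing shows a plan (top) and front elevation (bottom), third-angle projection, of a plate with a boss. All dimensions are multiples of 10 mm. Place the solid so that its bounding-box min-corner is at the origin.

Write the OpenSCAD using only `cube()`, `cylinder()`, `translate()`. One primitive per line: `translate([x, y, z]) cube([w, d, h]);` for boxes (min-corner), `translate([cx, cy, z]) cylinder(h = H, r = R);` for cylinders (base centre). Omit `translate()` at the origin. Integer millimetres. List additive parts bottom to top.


cube([200, 300, 20]);
translate([110, 110, 20]) cylinder(h = 150, r = 80);


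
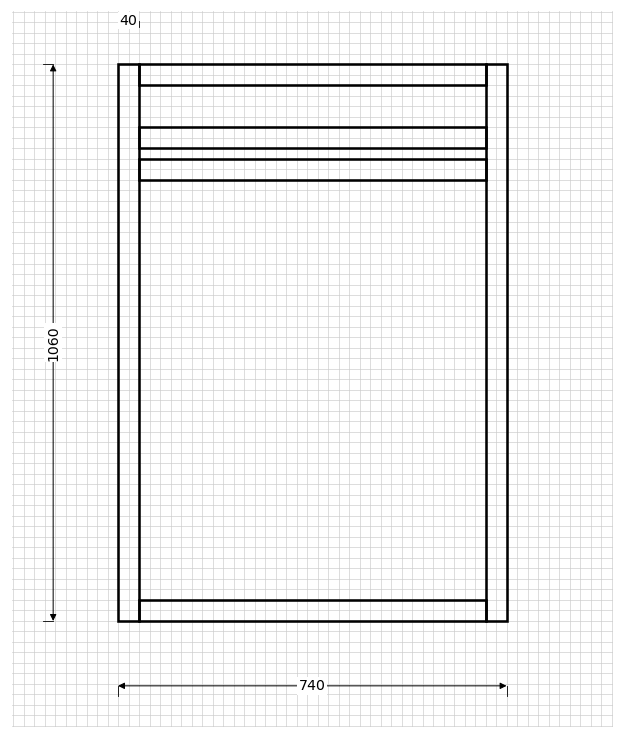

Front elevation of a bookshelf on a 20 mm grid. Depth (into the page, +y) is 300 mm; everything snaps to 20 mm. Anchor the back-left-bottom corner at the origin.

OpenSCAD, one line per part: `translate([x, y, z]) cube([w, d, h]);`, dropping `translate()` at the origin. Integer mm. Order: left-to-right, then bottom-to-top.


cube([40, 300, 1060]);
translate([40, 0, 0]) cube([660, 300, 40]);
translate([40, 0, 840]) cube([660, 300, 40]);
translate([40, 0, 900]) cube([660, 300, 40]);
translate([40, 0, 1020]) cube([660, 300, 40]);
translate([700, 0, 0]) cube([40, 300, 1060]);


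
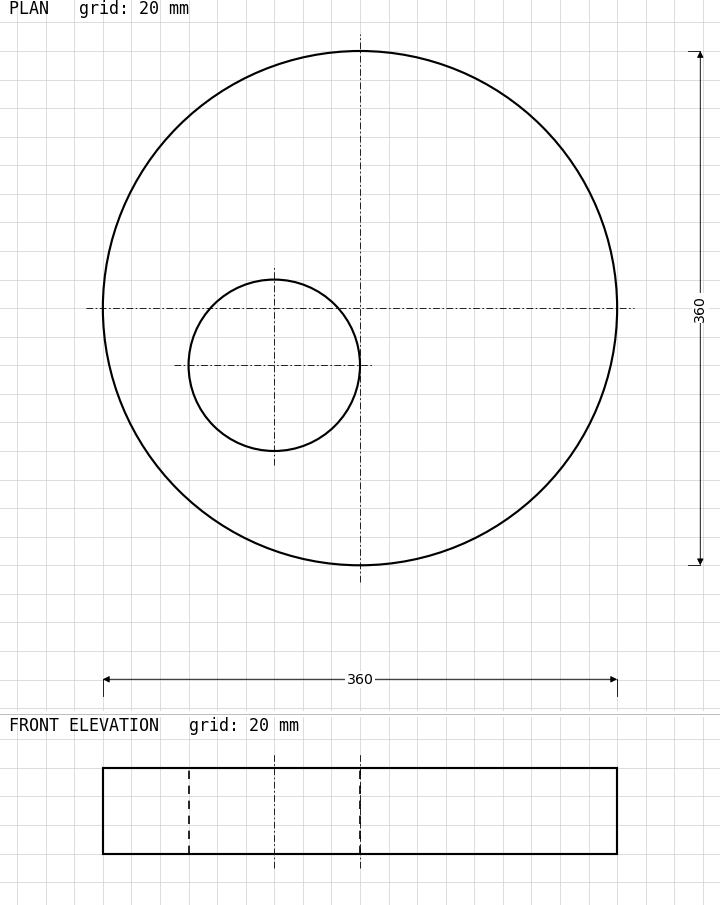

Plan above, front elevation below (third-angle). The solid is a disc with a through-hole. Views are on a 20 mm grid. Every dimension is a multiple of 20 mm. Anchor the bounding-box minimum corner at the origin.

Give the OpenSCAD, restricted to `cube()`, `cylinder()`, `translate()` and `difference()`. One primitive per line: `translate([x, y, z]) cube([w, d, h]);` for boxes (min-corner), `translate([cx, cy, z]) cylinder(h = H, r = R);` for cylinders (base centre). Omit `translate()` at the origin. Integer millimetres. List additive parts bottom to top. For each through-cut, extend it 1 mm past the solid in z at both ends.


difference() {
  translate([180, 180, 0]) cylinder(h = 60, r = 180);
  translate([120, 140, -1]) cylinder(h = 62, r = 60);
}


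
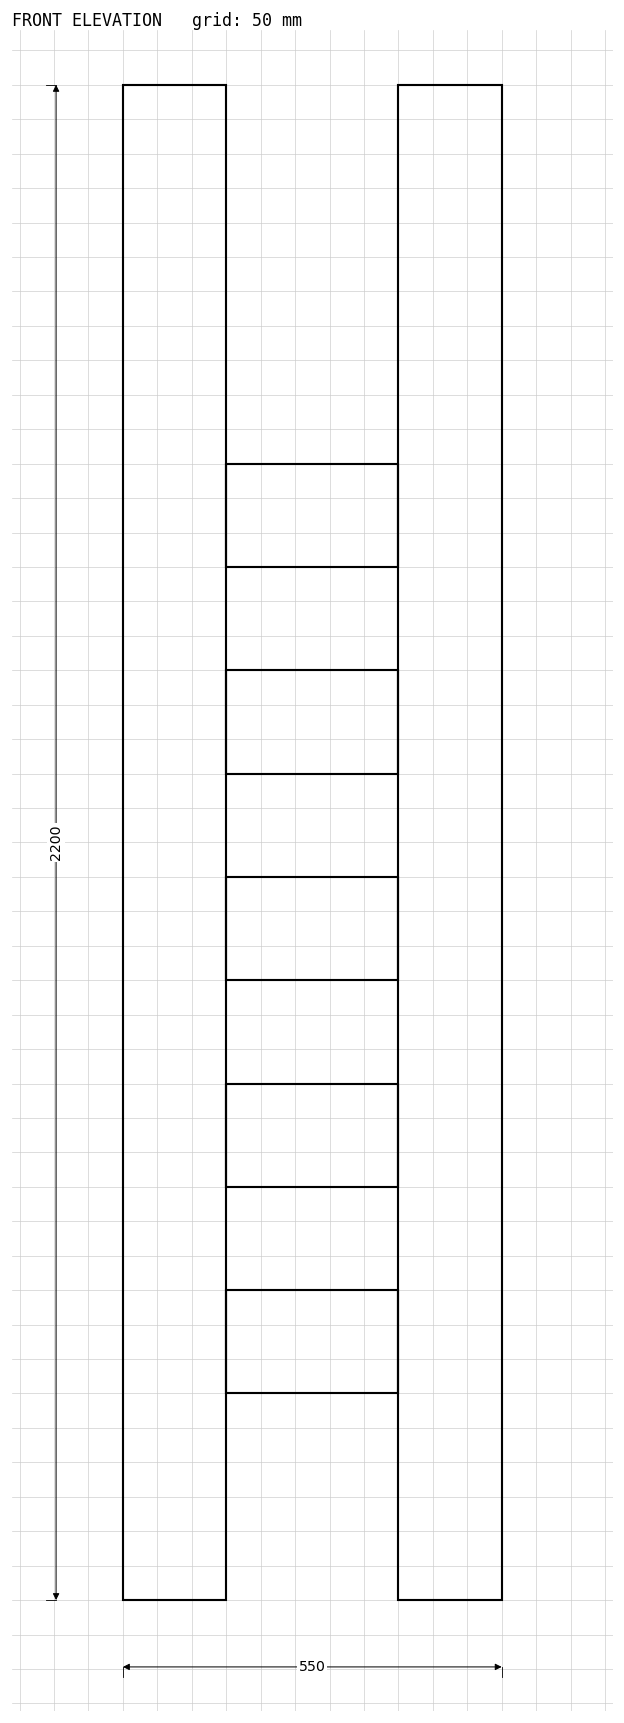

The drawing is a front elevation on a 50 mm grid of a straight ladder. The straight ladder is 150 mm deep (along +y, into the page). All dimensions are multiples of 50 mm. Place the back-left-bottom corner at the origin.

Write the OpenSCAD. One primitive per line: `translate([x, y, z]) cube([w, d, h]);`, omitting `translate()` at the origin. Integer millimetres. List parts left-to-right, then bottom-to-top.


cube([150, 150, 2200]);
translate([150, 0, 300]) cube([250, 150, 150]);
translate([150, 0, 600]) cube([250, 150, 150]);
translate([150, 0, 900]) cube([250, 150, 150]);
translate([150, 0, 1200]) cube([250, 150, 150]);
translate([150, 0, 1500]) cube([250, 150, 150]);
translate([400, 0, 0]) cube([150, 150, 2200]);


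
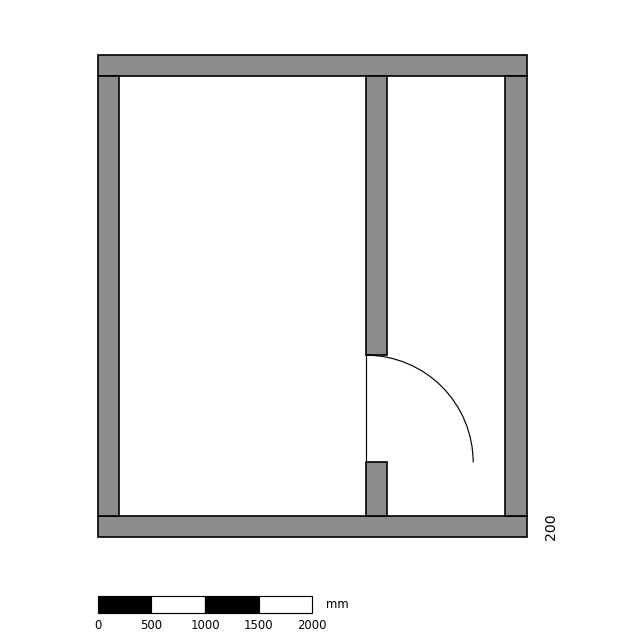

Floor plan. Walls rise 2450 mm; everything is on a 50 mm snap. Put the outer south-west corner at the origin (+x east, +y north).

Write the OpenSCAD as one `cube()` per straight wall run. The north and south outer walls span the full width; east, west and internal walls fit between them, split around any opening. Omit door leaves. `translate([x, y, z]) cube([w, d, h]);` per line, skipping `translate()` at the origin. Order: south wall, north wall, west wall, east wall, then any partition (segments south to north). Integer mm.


cube([4000, 200, 2450]);
translate([0, 4300, 0]) cube([4000, 200, 2450]);
translate([0, 200, 0]) cube([200, 4100, 2450]);
translate([3800, 200, 0]) cube([200, 4100, 2450]);
translate([2500, 200, 0]) cube([200, 500, 2450]);
translate([2500, 1700, 0]) cube([200, 2600, 2450]);
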